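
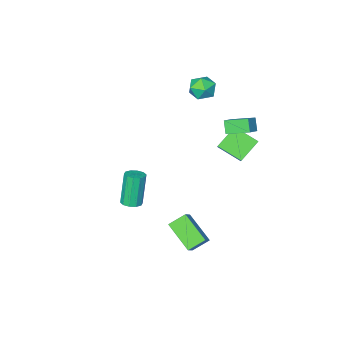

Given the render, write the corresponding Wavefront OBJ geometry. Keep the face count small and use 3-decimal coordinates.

v 3.805 2.963 0.006
v 4.31 2.712 0.086
v 3.86 2.385 1.913
v 3.355 2.637 1.834
v 4.347 3.055 0.156
v 3.897 2.728 1.984
v 4.177 3.363 0.169
v 3.727 3.037 1.997
v 3.865 3.518 0.12
v 3.415 3.192 1.948
v 3.53 3.462 0.028
v 3.08 3.135 1.855
v 3.3 3.215 -0.073
v 2.85 2.888 1.754
v 3.263 2.872 -0.144
v 2.813 2.545 1.684
v 3.433 2.563 -0.157
v 2.983 2.237 1.671
v 3.745 2.408 -0.108
v 3.295 2.082 1.72
v 4.08 2.465 -0.015
v 3.63 2.138 1.812
v -2.608 2.638 2.504
v -2.801 2.18 3.182
v -3.413 3.638 2.951
v -3.606 3.18 3.629
v -1.874 3.02 2.971
v -2.067 2.562 3.649
v -2.679 4.02 3.418
v -2.872 3.562 4.096
v -3.883 -1.054 2.487
v -3.065 -1.349 2.405
v -4.215 -2.191 3.255
v -3.397 -2.486 3.173
v -3.559 -1.778 3.656
v -3.354 -1.075 3.181
v -3.926 -2.465 2.479
v -3.721 -1.762 2.004
v -3.092 -2.221 2.399
v -2.865 -1.796 3.127
v -4.415 -1.744 2.533
v -4.188 -1.319 3.261
v -2.985 2.853 0.171
v -4.162 2.678 1.083
v -2.535 3.531 0.881
v -3.713 3.357 1.793
v -2.287 1.683 0.847
v -3.465 1.509 1.759
v -1.838 2.362 1.557
v -3.015 2.187 2.469
v 1.054 2.561 -3.409
v 0.188 2.853 -2.779
v 0.916 4.209 -4.364
v 0.05 4.502 -3.734
v 1.57 2.918 -2.866
v 0.704 3.211 -2.236
v 1.432 4.567 -3.821
v 0.566 4.859 -3.191
f 2 1 5
f 2 5 3
f 3 5 6
f 3 6 4
f 5 1 7
f 5 7 6
f 6 7 8
f 6 8 4
f 7 1 9
f 7 9 8
f 8 9 10
f 8 10 4
f 9 1 11
f 9 11 10
f 10 11 12
f 10 12 4
f 11 1 13
f 11 13 12
f 12 13 14
f 12 14 4
f 13 1 15
f 13 15 14
f 14 15 16
f 14 16 4
f 15 1 17
f 15 17 16
f 16 17 18
f 16 18 4
f 17 1 19
f 17 19 18
f 18 19 20
f 18 20 4
f 19 1 21
f 19 21 20
f 20 21 22
f 20 22 4
f 21 1 2
f 21 2 22
f 22 2 3
f 22 3 4
f 24 26 23
f 27 24 23
f 23 26 25
f 25 27 23
f 24 30 26
f 28 24 27
f 28 30 24
f 26 30 25
f 29 27 25
f 25 30 29
f 29 28 27
f 30 28 29
f 31 42 36
f 31 36 32
f 31 32 38
f 31 38 41
f 31 41 42
f 32 36 40
f 36 42 35
f 42 41 33
f 41 38 37
f 38 32 39
f 34 40 35
f 34 35 33
f 34 33 37
f 34 37 39
f 34 39 40
f 35 40 36
f 33 35 42
f 37 33 41
f 39 37 38
f 40 39 32
f 44 46 43
f 47 44 43
f 43 46 45
f 45 47 43
f 44 50 46
f 48 44 47
f 48 50 44
f 46 50 45
f 49 47 45
f 45 50 49
f 49 48 47
f 50 48 49
f 52 54 51
f 55 52 51
f 51 54 53
f 53 55 51
f 52 58 54
f 56 52 55
f 56 58 52
f 54 58 53
f 57 55 53
f 53 58 57
f 57 56 55
f 58 56 57



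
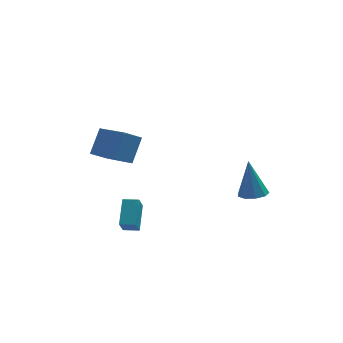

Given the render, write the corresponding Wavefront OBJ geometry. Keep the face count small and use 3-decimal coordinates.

v -3.993 -3.618 -1.331
v -4.263 -4.125 -0.501
v -3.601 -2.407 -0.465
v -3.871 -2.914 0.366
v -3.249 -3.906 -1.266
v -3.519 -4.413 -0.435
v -2.857 -2.695 -0.399
v -3.127 -3.202 0.431
v -4.551 2.367 0.133
v -3.89 3.231 1.361
v -3.625 2.661 -0.571
v -2.964 3.525 0.657
v -3.576 0.755 0.743
v -2.915 1.619 1.971
v -2.65 1.049 0.039
v -1.989 1.913 1.267
v 2.266 -3.948 0.578
v 3.005 -4.14 0.679
v 2.134 -3.412 2.562
v 2.968 -3.633 0.54
v 2.603 -3.274 0.418
v 2.08 -3.23 0.371
v 1.644 -3.522 0.421
v 1.5 -4.014 0.544
v 1.714 -4.474 0.683
v 2.187 -4.689 0.773
v 2.697 -4.557 0.771
f 2 4 1
f 5 2 1
f 1 4 3
f 3 5 1
f 2 8 4
f 6 2 5
f 6 8 2
f 4 8 3
f 7 5 3
f 3 8 7
f 7 6 5
f 8 6 7
f 10 12 9
f 13 10 9
f 9 12 11
f 11 13 9
f 10 16 12
f 14 10 13
f 14 16 10
f 12 16 11
f 15 13 11
f 11 16 15
f 15 14 13
f 16 14 15
f 18 17 20
f 18 20 19
f 20 17 21
f 20 21 19
f 21 17 22
f 21 22 19
f 22 17 23
f 22 23 19
f 23 17 24
f 23 24 19
f 24 17 25
f 24 25 19
f 25 17 26
f 25 26 19
f 26 17 27
f 26 27 19
f 27 17 18
f 27 18 19



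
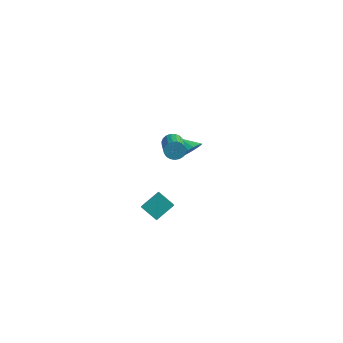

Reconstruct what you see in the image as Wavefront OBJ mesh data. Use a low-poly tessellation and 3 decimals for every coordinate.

v 1.315 -0.253 -3.148
v 1.859 0.775 -2.406
v 0.913 0.484 -3.875
v 1.457 1.512 -3.133
v 2.363 -0.332 -3.807
v 2.907 0.696 -3.065
v 1.961 0.405 -4.534
v 2.505 1.433 -3.792
v 2.478 3.258 -0.357
v 3.007 3.733 0.177
v 1.622 3.542 0.237
v 2.902 3.996 -0.1
v 2.713 4.113 -0.428
v 2.478 4.06 -0.742
v 2.242 3.849 -0.98
v 2.053 3.52 -1.094
v 1.948 3.139 -1.063
v 1.948 2.782 -0.891
v 2.053 2.519 -0.614
v 2.242 2.402 -0.286
v 2.478 2.455 0.027
v 2.713 2.667 0.265
v 2.902 2.995 0.38
v 3.007 3.376 0.348
v 3.323 -0.205 3.399
v 3.636 -0.292 2.894
v 4.591 -1.742 3.737
v 4.277 -1.655 4.241
v 3.779 -0.127 3.016
v 4.733 -1.577 3.859
v 3.842 0.024 3.204
v 4.797 -1.426 4.047
v 3.816 0.136 3.426
v 4.77 -1.315 4.269
v 3.705 0.188 3.643
v 4.659 -1.262 4.486
v 3.527 0.173 3.818
v 4.481 -1.277 4.66
v 3.314 0.092 3.92
v 4.269 -1.358 4.763
v 3.103 -0.04 3.932
v 4.057 -1.49 4.775
v 2.93 -0.2 3.852
v 3.884 -1.651 4.695
v 2.824 -0.362 3.693
v 3.779 -1.812 4.536
v 2.805 -0.496 3.484
v 3.76 -1.946 4.327
v 2.875 -0.58 3.26
v 3.83 -2.03 4.103
v 3.023 -0.599 3.06
v 3.978 -2.049 3.902
v 3.223 -0.55 2.918
v 4.177 -2 3.761
v 3.44 -0.441 2.86
v 4.394 -1.892 3.702
f 2 4 1
f 5 2 1
f 1 4 3
f 3 5 1
f 2 8 4
f 6 2 5
f 6 8 2
f 4 8 3
f 7 5 3
f 3 8 7
f 7 6 5
f 8 6 7
f 10 9 12
f 10 12 11
f 12 9 13
f 12 13 11
f 13 9 14
f 13 14 11
f 14 9 15
f 14 15 11
f 15 9 16
f 15 16 11
f 16 9 17
f 16 17 11
f 17 9 18
f 17 18 11
f 18 9 19
f 18 19 11
f 19 9 20
f 19 20 11
f 20 9 21
f 20 21 11
f 21 9 22
f 21 22 11
f 22 9 23
f 22 23 11
f 23 9 24
f 23 24 11
f 24 9 10
f 24 10 11
f 26 25 29
f 26 29 27
f 27 29 30
f 27 30 28
f 29 25 31
f 29 31 30
f 30 31 32
f 30 32 28
f 31 25 33
f 31 33 32
f 32 33 34
f 32 34 28
f 33 25 35
f 33 35 34
f 34 35 36
f 34 36 28
f 35 25 37
f 35 37 36
f 36 37 38
f 36 38 28
f 37 25 39
f 37 39 38
f 38 39 40
f 38 40 28
f 39 25 41
f 39 41 40
f 40 41 42
f 40 42 28
f 41 25 43
f 41 43 42
f 42 43 44
f 42 44 28
f 43 25 45
f 43 45 44
f 44 45 46
f 44 46 28
f 45 25 47
f 45 47 46
f 46 47 48
f 46 48 28
f 47 25 49
f 47 49 48
f 48 49 50
f 48 50 28
f 49 25 51
f 49 51 50
f 50 51 52
f 50 52 28
f 51 25 53
f 51 53 52
f 52 53 54
f 52 54 28
f 53 25 55
f 53 55 54
f 54 55 56
f 54 56 28
f 55 25 26
f 55 26 56
f 56 26 27
f 56 27 28



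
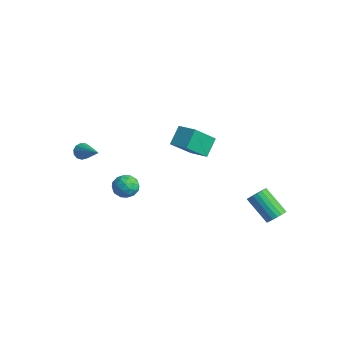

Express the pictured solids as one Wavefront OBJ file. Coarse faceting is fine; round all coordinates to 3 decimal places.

v 4.387 4.089 -3.405
v 4.722 4.353 -2.97
v 3.489 3.954 -1.779
v 3.153 3.691 -2.215
v 4.569 4.558 -3.06
v 3.336 4.159 -1.869
v 4.38 4.67 -3.218
v 3.146 4.271 -2.028
v 4.191 4.667 -3.414
v 2.958 4.269 -2.223
v 4.042 4.55 -3.608
v 2.809 4.151 -2.417
v 3.961 4.341 -3.762
v 2.728 3.943 -2.571
v 3.964 4.083 -3.845
v 2.731 3.685 -2.654
v 4.051 3.826 -3.841
v 2.818 3.427 -2.65
v 4.204 3.621 -3.751
v 2.971 3.222 -2.56
v 4.394 3.509 -3.592
v 3.16 3.11 -2.402
v 4.582 3.511 -3.397
v 3.349 3.113 -2.206
v 4.731 3.629 -3.203
v 3.498 3.23 -2.012
v 4.812 3.837 -3.049
v 3.579 3.439 -1.858
v 4.809 4.095 -2.966
v 3.576 3.697 -1.775
v 1.299 -0.325 1.896
v 0.921 0.427 2.765
v 1.168 0.981 0.709
v 0.79 1.733 1.579
v 2.35 -0.033 2.101
v 1.972 0.719 2.971
v 2.219 1.273 0.915
v 1.841 2.025 1.784
v 1.938 -2.746 0.539
v 2.34 -3.297 0.262
v 1.06 -3.003 -0.222
v 1.462 -3.554 -0.499
v 1.192 -3.603 0.184
v 1.735 -3.444 0.654
v 1.665 -2.856 -0.614
v 2.208 -2.697 -0.144
v 2.171 -3.365 -0.451
v 1.879 -3.826 0.042
v 1.521 -2.474 -0.002
v 1.229 -2.935 0.491
v 2.216 -2.999 0.468
v 1.184 -3.301 -0.428
v 1.025 -3.33 -0.026
v 1.261 -3.654 -0.189
v 1.861 -3.085 0.698
v 2.097 -3.409 0.535
v 1.422 -3.589 0.489
v 1.303 -2.891 -0.495
v 1.539 -3.215 -0.658
v 2.139 -2.646 0.229
v 2.375 -2.97 0.066
v 1.978 -2.711 -0.449
v 2.353 -3.363 -0.114
v 1.837 -3.514 -0.562
v 1.957 -3.104 -0.63
v 2.276 -3.01 -0.353
v 2.181 -3.634 0.176
v 1.665 -3.785 -0.272
v 1.506 -3.814 0.129
v 1.825 -3.72 0.406
v 2.082 -3.674 -0.244
v 1.735 -2.515 0.312
v 1.219 -2.666 -0.136
v 1.575 -2.58 -0.366
v 1.894 -2.486 -0.089
v 1.563 -2.786 0.602
v 1.047 -2.937 0.154
v 1.124 -3.29 0.393
v 1.443 -3.196 0.67
v 1.318 -2.626 0.284
v -3.254 -2.804 -0.329
v -3.033 -2.972 -0.781
v -1.666 -2.756 0.429
v -3.035 -2.674 -0.794
v -3.107 -2.417 -0.66
v -3.226 -2.283 -0.421
v -3.353 -2.315 -0.152
v -3.449 -2.502 0.06
v -3.483 -2.785 0.148
v -3.444 -3.074 0.085
v -3.344 -3.278 -0.109
v -3.216 -3.331 -0.374
v -3.1 -3.217 -0.624
f 2 1 5
f 2 5 3
f 3 5 6
f 3 6 4
f 5 1 7
f 5 7 6
f 6 7 8
f 6 8 4
f 7 1 9
f 7 9 8
f 8 9 10
f 8 10 4
f 9 1 11
f 9 11 10
f 10 11 12
f 10 12 4
f 11 1 13
f 11 13 12
f 12 13 14
f 12 14 4
f 13 1 15
f 13 15 14
f 14 15 16
f 14 16 4
f 15 1 17
f 15 17 16
f 16 17 18
f 16 18 4
f 17 1 19
f 17 19 18
f 18 19 20
f 18 20 4
f 19 1 21
f 19 21 20
f 20 21 22
f 20 22 4
f 21 1 23
f 21 23 22
f 22 23 24
f 22 24 4
f 23 1 25
f 23 25 24
f 24 25 26
f 24 26 4
f 25 1 27
f 25 27 26
f 26 27 28
f 26 28 4
f 27 1 29
f 27 29 28
f 28 29 30
f 28 30 4
f 29 1 2
f 29 2 30
f 30 2 3
f 30 3 4
f 32 34 31
f 35 32 31
f 31 34 33
f 33 35 31
f 32 38 34
f 36 32 35
f 36 38 32
f 34 38 33
f 37 35 33
f 33 38 37
f 37 36 35
f 38 36 37
f 39 76 55
f 76 50 79
f 55 79 44
f 76 79 55
f 39 55 51
f 55 44 56
f 51 56 40
f 55 56 51
f 39 51 60
f 51 40 61
f 60 61 46
f 51 61 60
f 39 60 72
f 60 46 75
f 72 75 49
f 60 75 72
f 39 72 76
f 72 49 80
f 76 80 50
f 72 80 76
f 40 56 67
f 56 44 70
f 67 70 48
f 56 70 67
f 44 79 57
f 79 50 78
f 57 78 43
f 79 78 57
f 50 80 77
f 80 49 73
f 77 73 41
f 80 73 77
f 49 75 74
f 75 46 62
f 74 62 45
f 75 62 74
f 46 61 66
f 61 40 63
f 66 63 47
f 61 63 66
f 42 68 54
f 68 48 69
f 54 69 43
f 68 69 54
f 42 54 52
f 54 43 53
f 52 53 41
f 54 53 52
f 42 52 59
f 52 41 58
f 59 58 45
f 52 58 59
f 42 59 64
f 59 45 65
f 64 65 47
f 59 65 64
f 42 64 68
f 64 47 71
f 68 71 48
f 64 71 68
f 43 69 57
f 69 48 70
f 57 70 44
f 69 70 57
f 41 53 77
f 53 43 78
f 77 78 50
f 53 78 77
f 45 58 74
f 58 41 73
f 74 73 49
f 58 73 74
f 47 65 66
f 65 45 62
f 66 62 46
f 65 62 66
f 48 71 67
f 71 47 63
f 67 63 40
f 71 63 67
f 82 81 84
f 82 84 83
f 84 81 85
f 84 85 83
f 85 81 86
f 85 86 83
f 86 81 87
f 86 87 83
f 87 81 88
f 87 88 83
f 88 81 89
f 88 89 83
f 89 81 90
f 89 90 83
f 90 81 91
f 90 91 83
f 91 81 92
f 91 92 83
f 92 81 93
f 92 93 83
f 93 81 82
f 93 82 83



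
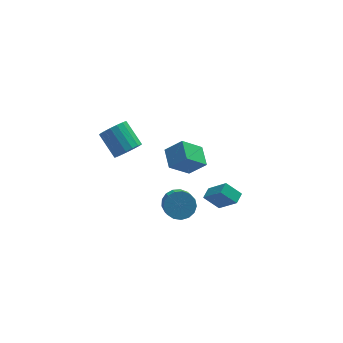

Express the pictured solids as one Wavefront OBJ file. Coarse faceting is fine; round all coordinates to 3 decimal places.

v -0.749 -3.196 0.344
v -0.006 -3.632 -0.08
v -0.087 -4.619 0.793
v -0.831 -4.184 1.216
v 0.19 -3.366 0.24
v 0.108 -4.353 1.112
v 0.171 -3.061 0.583
v 0.089 -4.048 1.455
v -0.059 -2.787 0.871
v -0.141 -3.774 1.744
v -0.448 -2.607 1.039
v -0.529 -3.594 1.911
v -0.905 -2.562 1.047
v -0.986 -3.549 1.92
v -1.326 -2.662 0.895
v -1.408 -3.649 1.767
v -1.616 -2.885 0.616
v -1.697 -3.872 1.488
v -1.707 -3.179 0.274
v -1.788 -4.166 1.147
v -1.578 -3.477 -0.051
v -1.66 -4.464 0.821
v -1.26 -3.711 -0.286
v -1.341 -4.698 0.587
v -0.825 -3.827 -0.376
v -0.906 -4.814 0.496
v -0.372 -3.798 -0.302
v -0.454 -4.785 0.57
v -2.373 3.166 -0.633
v -1.462 3.452 -0.461
v -2.117 4.881 0.625
v -3.027 4.594 0.453
v -1.582 3.687 -0.843
v -2.237 5.116 0.243
v -1.884 3.803 -1.177
v -2.538 5.232 -0.091
v -2.297 3.773 -1.386
v -2.952 5.201 -0.3
v -2.728 3.603 -1.422
v -3.382 5.032 -0.337
v -3.077 3.333 -1.278
v -3.732 4.762 -0.192
v -3.265 3.025 -0.986
v -3.92 4.454 0.1
v -3.249 2.749 -0.613
v -3.903 4.178 0.473
v -3.031 2.569 -0.245
v -3.686 3.997 0.841
v -2.663 2.525 0.035
v -3.318 3.954 1.121
v -2.229 2.628 0.161
v -2.883 4.057 1.247
v -1.827 2.854 0.106
v -2.482 4.283 1.192
v -1.55 3.152 -0.119
v -2.205 4.58 0.967
v -1.087 -2.418 3.184
v -0.105 -2.708 4.124
v -1.048 -1.098 3.551
v -0.067 -1.389 4.491
v 0.187 -2.111 1.949
v 1.168 -2.402 2.889
v 0.225 -0.792 2.316
v 1.207 -1.082 3.256
v 3.322 -1.409 -2.623
v 2.439 -0.956 -1.783
v 2.484 -0.418 -4.038
v 1.6 0.035 -3.198
v 3.8 -0.775 -2.462
v 2.916 -0.322 -1.622
v 2.961 0.216 -3.877
v 2.078 0.669 -3.037
f 2 1 5
f 2 5 3
f 3 5 6
f 3 6 4
f 5 1 7
f 5 7 6
f 6 7 8
f 6 8 4
f 7 1 9
f 7 9 8
f 8 9 10
f 8 10 4
f 9 1 11
f 9 11 10
f 10 11 12
f 10 12 4
f 11 1 13
f 11 13 12
f 12 13 14
f 12 14 4
f 13 1 15
f 13 15 14
f 14 15 16
f 14 16 4
f 15 1 17
f 15 17 16
f 16 17 18
f 16 18 4
f 17 1 19
f 17 19 18
f 18 19 20
f 18 20 4
f 19 1 21
f 19 21 20
f 20 21 22
f 20 22 4
f 21 1 23
f 21 23 22
f 22 23 24
f 22 24 4
f 23 1 25
f 23 25 24
f 24 25 26
f 24 26 4
f 25 1 27
f 25 27 26
f 26 27 28
f 26 28 4
f 27 1 2
f 27 2 28
f 28 2 3
f 28 3 4
f 30 29 33
f 30 33 31
f 31 33 34
f 31 34 32
f 33 29 35
f 33 35 34
f 34 35 36
f 34 36 32
f 35 29 37
f 35 37 36
f 36 37 38
f 36 38 32
f 37 29 39
f 37 39 38
f 38 39 40
f 38 40 32
f 39 29 41
f 39 41 40
f 40 41 42
f 40 42 32
f 41 29 43
f 41 43 42
f 42 43 44
f 42 44 32
f 43 29 45
f 43 45 44
f 44 45 46
f 44 46 32
f 45 29 47
f 45 47 46
f 46 47 48
f 46 48 32
f 47 29 49
f 47 49 48
f 48 49 50
f 48 50 32
f 49 29 51
f 49 51 50
f 50 51 52
f 50 52 32
f 51 29 53
f 51 53 52
f 52 53 54
f 52 54 32
f 53 29 55
f 53 55 54
f 54 55 56
f 54 56 32
f 55 29 30
f 55 30 56
f 56 30 31
f 56 31 32
f 58 60 57
f 61 58 57
f 57 60 59
f 59 61 57
f 58 64 60
f 62 58 61
f 62 64 58
f 60 64 59
f 63 61 59
f 59 64 63
f 63 62 61
f 64 62 63
f 66 68 65
f 69 66 65
f 65 68 67
f 67 69 65
f 66 72 68
f 70 66 69
f 70 72 66
f 68 72 67
f 71 69 67
f 67 72 71
f 71 70 69
f 72 70 71



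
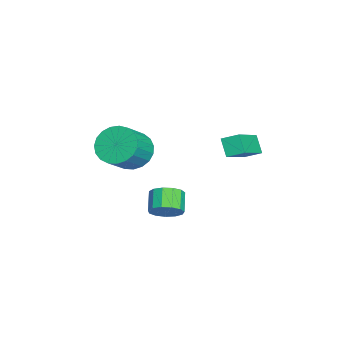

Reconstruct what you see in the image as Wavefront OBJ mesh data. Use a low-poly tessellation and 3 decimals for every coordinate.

v 3.983 -1.469 -2.31
v 4.428 -1.615 -1.711
v 3.581 -1.657 -1.092
v 3.137 -1.511 -1.69
v 4.391 -1.189 -1.733
v 3.544 -1.231 -1.113
v 4.225 -0.852 -1.937
v 3.378 -0.894 -1.318
v 3.981 -0.71 -2.26
v 3.134 -0.753 -1.641
v 3.739 -0.81 -2.599
v 2.892 -0.852 -1.98
v 3.574 -1.119 -2.846
v 2.727 -1.161 -2.227
v 3.539 -1.539 -2.922
v 2.692 -1.581 -2.303
v 3.645 -1.936 -2.804
v 2.798 -1.979 -2.185
v 3.859 -2.186 -2.529
v 3.012 -2.228 -1.91
v 4.112 -2.207 -2.184
v 3.265 -2.25 -1.565
v 4.324 -1.995 -1.879
v 3.477 -2.037 -1.26
v 0.174 -3.285 -1.078
v 0.774 -3.558 -1.869
v 1.906 -4.129 -0.813
v 1.306 -3.855 -0.022
v 0.905 -3.158 -1.793
v 2.037 -3.729 -0.737
v 0.909 -2.779 -1.593
v 2.041 -3.35 -0.537
v 0.786 -2.488 -1.304
v 1.918 -3.059 -0.248
v 0.558 -2.334 -0.976
v 1.69 -2.905 0.08
v 0.263 -2.345 -0.665
v 1.395 -2.916 0.391
v -0.048 -2.518 -0.426
v 1.085 -3.089 0.63
v -0.32 -2.824 -0.3
v 0.813 -3.395 0.756
v -0.506 -3.21 -0.308
v 0.626 -3.78 0.748
v -0.575 -3.608 -0.449
v 0.557 -4.179 0.606
v -0.515 -3.95 -0.699
v 0.617 -4.521 0.356
v -0.335 -4.178 -1.015
v 0.797 -4.749 0.041
v -0.068 -4.251 -1.341
v 1.065 -4.821 -0.285
v 0.242 -4.156 -1.622
v 1.374 -4.727 -0.566
v 0.539 -3.912 -1.809
v 1.672 -4.482 -0.753
v -1.237 1.228 -0.981
v 0.488 0.55 0.088
v -1.151 2.007 -0.626
v 0.575 1.329 0.443
v -0.655 1.511 -1.743
v 1.071 0.833 -0.674
v -0.568 2.29 -1.388
v 1.157 1.612 -0.319
f 2 1 5
f 2 5 3
f 3 5 6
f 3 6 4
f 5 1 7
f 5 7 6
f 6 7 8
f 6 8 4
f 7 1 9
f 7 9 8
f 8 9 10
f 8 10 4
f 9 1 11
f 9 11 10
f 10 11 12
f 10 12 4
f 11 1 13
f 11 13 12
f 12 13 14
f 12 14 4
f 13 1 15
f 13 15 14
f 14 15 16
f 14 16 4
f 15 1 17
f 15 17 16
f 16 17 18
f 16 18 4
f 17 1 19
f 17 19 18
f 18 19 20
f 18 20 4
f 19 1 21
f 19 21 20
f 20 21 22
f 20 22 4
f 21 1 23
f 21 23 22
f 22 23 24
f 22 24 4
f 23 1 2
f 23 2 24
f 24 2 3
f 24 3 4
f 26 25 29
f 26 29 27
f 27 29 30
f 27 30 28
f 29 25 31
f 29 31 30
f 30 31 32
f 30 32 28
f 31 25 33
f 31 33 32
f 32 33 34
f 32 34 28
f 33 25 35
f 33 35 34
f 34 35 36
f 34 36 28
f 35 25 37
f 35 37 36
f 36 37 38
f 36 38 28
f 37 25 39
f 37 39 38
f 38 39 40
f 38 40 28
f 39 25 41
f 39 41 40
f 40 41 42
f 40 42 28
f 41 25 43
f 41 43 42
f 42 43 44
f 42 44 28
f 43 25 45
f 43 45 44
f 44 45 46
f 44 46 28
f 45 25 47
f 45 47 46
f 46 47 48
f 46 48 28
f 47 25 49
f 47 49 48
f 48 49 50
f 48 50 28
f 49 25 51
f 49 51 50
f 50 51 52
f 50 52 28
f 51 25 53
f 51 53 52
f 52 53 54
f 52 54 28
f 53 25 55
f 53 55 54
f 54 55 56
f 54 56 28
f 55 25 26
f 55 26 56
f 56 26 27
f 56 27 28
f 58 60 57
f 61 58 57
f 57 60 59
f 59 61 57
f 58 64 60
f 62 58 61
f 62 64 58
f 60 64 59
f 63 61 59
f 59 64 63
f 63 62 61
f 64 62 63



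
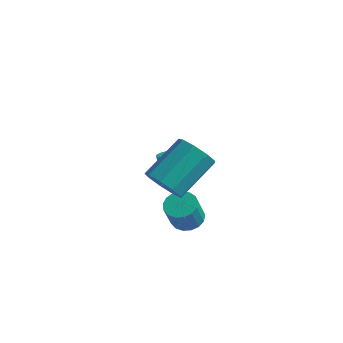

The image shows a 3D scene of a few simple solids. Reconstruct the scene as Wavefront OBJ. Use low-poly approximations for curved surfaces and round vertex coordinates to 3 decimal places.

v -1.236 1.795 -3.942
v -0.89 2.284 -3.915
v -1.297 2.514 -2.831
v -1.644 2.025 -2.858
v -1.217 2.384 -4.059
v -1.624 2.613 -2.975
v -1.551 2.258 -4.158
v -1.959 2.487 -3.075
v -1.765 1.956 -4.175
v -2.173 2.185 -3.091
v -1.778 1.592 -4.102
v -2.185 1.822 -3.019
v -1.583 1.306 -3.969
v -1.99 1.536 -2.885
v -1.256 1.207 -3.825
v -1.663 1.436 -2.741
v -0.921 1.333 -3.725
v -1.329 1.562 -2.642
v -0.707 1.635 -3.709
v -1.115 1.864 -2.625
v -0.695 1.998 -3.781
v -1.102 2.228 -2.698
v 1.339 -1.51 -3.318
v 1.693 -0.94 -3.056
v 1.694 -1.501 -1.839
v 1.341 -2.07 -2.102
v 1.361 -0.856 -3.017
v 1.362 -1.417 -1.8
v 1.024 -0.922 -3.047
v 1.025 -1.483 -1.83
v 0.759 -1.123 -3.14
v 0.76 -1.684 -1.923
v 0.628 -1.412 -3.273
v 0.629 -1.973 -2.056
v 0.659 -1.724 -3.417
v 0.66 -2.284 -2.2
v 0.846 -1.986 -3.538
v 0.847 -2.547 -2.321
v 1.147 -2.14 -3.609
v 1.148 -2.701 -2.392
v 1.491 -2.149 -3.613
v 1.492 -2.71 -2.396
v 1.801 -2.011 -3.55
v 1.802 -2.572 -2.333
v 2.005 -1.759 -3.434
v 2.006 -2.32 -2.217
v 2.056 -1.45 -3.291
v 2.058 -2.011 -2.075
v 1.944 -1.154 -3.155
v 1.945 -1.715 -1.938
v 1.468 -3.573 0.113
v 2.359 -3.738 -0.048
v 2.882 -2.052 1.127
v 1.992 -1.887 1.287
v 2.128 -3.356 -0.492
v 2.651 -1.671 0.683
v 1.588 -3.076 -0.653
v 2.111 -1.391 0.522
v 0.992 -3.028 -0.456
v 1.515 -1.343 0.719
v 0.619 -3.235 0.007
v 1.142 -1.55 1.182
v 0.644 -3.6 0.519
v 1.167 -1.915 1.694
v 1.054 -3.952 0.841
v 1.577 -2.267 2.016
v 1.659 -4.126 0.822
v 2.182 -2.441 1.997
v 2.174 -4.042 0.471
v 2.697 -2.356 1.646
f 2 1 5
f 2 5 3
f 3 5 6
f 3 6 4
f 5 1 7
f 5 7 6
f 6 7 8
f 6 8 4
f 7 1 9
f 7 9 8
f 8 9 10
f 8 10 4
f 9 1 11
f 9 11 10
f 10 11 12
f 10 12 4
f 11 1 13
f 11 13 12
f 12 13 14
f 12 14 4
f 13 1 15
f 13 15 14
f 14 15 16
f 14 16 4
f 15 1 17
f 15 17 16
f 16 17 18
f 16 18 4
f 17 1 19
f 17 19 18
f 18 19 20
f 18 20 4
f 19 1 21
f 19 21 20
f 20 21 22
f 20 22 4
f 21 1 2
f 21 2 22
f 22 2 3
f 22 3 4
f 24 23 27
f 24 27 25
f 25 27 28
f 25 28 26
f 27 23 29
f 27 29 28
f 28 29 30
f 28 30 26
f 29 23 31
f 29 31 30
f 30 31 32
f 30 32 26
f 31 23 33
f 31 33 32
f 32 33 34
f 32 34 26
f 33 23 35
f 33 35 34
f 34 35 36
f 34 36 26
f 35 23 37
f 35 37 36
f 36 37 38
f 36 38 26
f 37 23 39
f 37 39 38
f 38 39 40
f 38 40 26
f 39 23 41
f 39 41 40
f 40 41 42
f 40 42 26
f 41 23 43
f 41 43 42
f 42 43 44
f 42 44 26
f 43 23 45
f 43 45 44
f 44 45 46
f 44 46 26
f 45 23 47
f 45 47 46
f 46 47 48
f 46 48 26
f 47 23 49
f 47 49 48
f 48 49 50
f 48 50 26
f 49 23 24
f 49 24 50
f 50 24 25
f 50 25 26
f 52 51 55
f 52 55 53
f 53 55 56
f 53 56 54
f 55 51 57
f 55 57 56
f 56 57 58
f 56 58 54
f 57 51 59
f 57 59 58
f 58 59 60
f 58 60 54
f 59 51 61
f 59 61 60
f 60 61 62
f 60 62 54
f 61 51 63
f 61 63 62
f 62 63 64
f 62 64 54
f 63 51 65
f 63 65 64
f 64 65 66
f 64 66 54
f 65 51 67
f 65 67 66
f 66 67 68
f 66 68 54
f 67 51 69
f 67 69 68
f 68 69 70
f 68 70 54
f 69 51 52
f 69 52 70
f 70 52 53
f 70 53 54



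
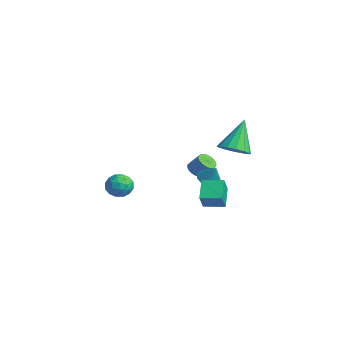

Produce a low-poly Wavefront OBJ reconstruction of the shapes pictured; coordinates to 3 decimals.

v 1.877 2.973 1.873
v 2.596 2.676 2.325
v 1.223 3.967 3.567
v 2.73 3.081 2.138
v 2.635 3.458 1.881
v 2.337 3.704 1.621
v 1.915 3.754 1.429
v 1.483 3.595 1.356
v 1.157 3.269 1.421
v 1.024 2.864 1.608
v 1.119 2.487 1.866
v 1.417 2.241 2.125
v 1.838 2.191 2.318
v 2.27 2.35 2.391
v 1.023 1.996 -0.275
v 1.406 2.436 -0.563
v 1.577 2.124 0.655
v 1.172 2.605 -0.447
v 0.904 2.635 -0.292
v 0.664 2.519 -0.133
v 0.505 2.283 -0.006
v 0.466 1.981 0.059
v 0.554 1.683 0.047
v 0.749 1.457 -0.038
v 1.008 1.354 -0.178
v 1.27 1.398 -0.34
v 1.475 1.58 -0.487
v 1.577 1.857 -0.585
v 1.552 2.165 -0.613
v -0.709 2.226 -0.538
v -0.385 2.527 -0.897
v 0.114 2.915 -0.122
v -0.211 2.614 0.238
v -0.564 2.676 -0.856
v -0.066 3.064 -0.081
v -0.769 2.747 -0.76
v -0.27 3.135 0.015
v -0.963 2.729 -0.626
v -0.465 3.117 0.149
v -1.114 2.623 -0.476
v -0.615 3.011 0.299
v -1.194 2.449 -0.337
v -0.696 2.837 0.438
v -1.191 2.236 -0.233
v -0.692 2.624 0.542
v -1.104 2.021 -0.181
v -0.606 2.41 0.594
v -0.949 1.842 -0.191
v -0.451 2.23 0.584
v -0.753 1.73 -0.261
v -0.254 2.118 0.514
v -0.549 1.703 -0.379
v -0.051 2.091 0.397
v -0.373 1.766 -0.524
v 0.126 2.154 0.251
v -0.255 1.909 -0.671
v 0.244 2.297 0.104
v -0.215 2.107 -0.796
v 0.283 2.495 -0.021
v -0.261 2.325 -0.876
v 0.237 2.713 -0.1
v 3.305 0.422 -0.878
v 2.475 1.004 -0.13
v 3.998 1.312 -0.8
v 3.167 1.893 -0.052
v 3.833 -0.073 0.092
v 3.002 0.508 0.84
v 4.525 0.816 0.17
v 3.695 1.398 0.918
v 2.15 -3.199 0.709
v 2.525 -3.034 1.346
v 2.155 -4.386 1.014
v 2.53 -4.221 1.651
v 1.81 -4.003 1.569
v 1.807 -3.27 1.381
v 2.873 -4.15 0.979
v 2.87 -3.417 0.791
v 2.973 -3.622 1.512
v 2.315 -3.531 1.877
v 2.365 -3.889 0.483
v 1.707 -3.798 0.848
v 2.337 -3.013 1.001
v 2.343 -4.407 1.359
v 1.919 -4.279 1.311
v 2.14 -4.182 1.685
v 1.915 -3.151 1.021
v 2.135 -3.054 1.395
v 1.715 -3.624 1.527
v 2.545 -4.366 0.965
v 2.765 -4.269 1.339
v 2.54 -3.238 0.675
v 2.761 -3.141 1.049
v 2.965 -3.796 0.833
v 2.821 -3.261 1.473
v 2.824 -3.958 1.652
v 3.025 -3.917 1.257
v 3.023 -3.486 1.147
v 2.434 -3.208 1.687
v 2.437 -3.905 1.866
v 2.014 -3.777 1.818
v 2.012 -3.346 1.708
v 2.697 -3.553 1.785
v 2.243 -3.515 0.494
v 2.246 -4.212 0.673
v 2.668 -4.074 0.652
v 2.666 -3.643 0.542
v 1.856 -3.462 0.708
v 1.859 -4.159 0.887
v 1.657 -3.934 1.213
v 1.655 -3.503 1.103
v 1.983 -3.867 0.575
f 2 1 4
f 2 4 3
f 4 1 5
f 4 5 3
f 5 1 6
f 5 6 3
f 6 1 7
f 6 7 3
f 7 1 8
f 7 8 3
f 8 1 9
f 8 9 3
f 9 1 10
f 9 10 3
f 10 1 11
f 10 11 3
f 11 1 12
f 11 12 3
f 12 1 13
f 12 13 3
f 13 1 14
f 13 14 3
f 14 1 2
f 14 2 3
f 16 15 18
f 16 18 17
f 18 15 19
f 18 19 17
f 19 15 20
f 19 20 17
f 20 15 21
f 20 21 17
f 21 15 22
f 21 22 17
f 22 15 23
f 22 23 17
f 23 15 24
f 23 24 17
f 24 15 25
f 24 25 17
f 25 15 26
f 25 26 17
f 26 15 27
f 26 27 17
f 27 15 28
f 27 28 17
f 28 15 29
f 28 29 17
f 29 15 16
f 29 16 17
f 31 30 34
f 31 34 32
f 32 34 35
f 32 35 33
f 34 30 36
f 34 36 35
f 35 36 37
f 35 37 33
f 36 30 38
f 36 38 37
f 37 38 39
f 37 39 33
f 38 30 40
f 38 40 39
f 39 40 41
f 39 41 33
f 40 30 42
f 40 42 41
f 41 42 43
f 41 43 33
f 42 30 44
f 42 44 43
f 43 44 45
f 43 45 33
f 44 30 46
f 44 46 45
f 45 46 47
f 45 47 33
f 46 30 48
f 46 48 47
f 47 48 49
f 47 49 33
f 48 30 50
f 48 50 49
f 49 50 51
f 49 51 33
f 50 30 52
f 50 52 51
f 51 52 53
f 51 53 33
f 52 30 54
f 52 54 53
f 53 54 55
f 53 55 33
f 54 30 56
f 54 56 55
f 55 56 57
f 55 57 33
f 56 30 58
f 56 58 57
f 57 58 59
f 57 59 33
f 58 30 60
f 58 60 59
f 59 60 61
f 59 61 33
f 60 30 31
f 60 31 61
f 61 31 32
f 61 32 33
f 63 65 62
f 66 63 62
f 62 65 64
f 64 66 62
f 63 69 65
f 67 63 66
f 67 69 63
f 65 69 64
f 68 66 64
f 64 69 68
f 68 67 66
f 69 67 68
f 70 107 86
f 107 81 110
f 86 110 75
f 107 110 86
f 70 86 82
f 86 75 87
f 82 87 71
f 86 87 82
f 70 82 91
f 82 71 92
f 91 92 77
f 82 92 91
f 70 91 103
f 91 77 106
f 103 106 80
f 91 106 103
f 70 103 107
f 103 80 111
f 107 111 81
f 103 111 107
f 71 87 98
f 87 75 101
f 98 101 79
f 87 101 98
f 75 110 88
f 110 81 109
f 88 109 74
f 110 109 88
f 81 111 108
f 111 80 104
f 108 104 72
f 111 104 108
f 80 106 105
f 106 77 93
f 105 93 76
f 106 93 105
f 77 92 97
f 92 71 94
f 97 94 78
f 92 94 97
f 73 99 85
f 99 79 100
f 85 100 74
f 99 100 85
f 73 85 83
f 85 74 84
f 83 84 72
f 85 84 83
f 73 83 90
f 83 72 89
f 90 89 76
f 83 89 90
f 73 90 95
f 90 76 96
f 95 96 78
f 90 96 95
f 73 95 99
f 95 78 102
f 99 102 79
f 95 102 99
f 74 100 88
f 100 79 101
f 88 101 75
f 100 101 88
f 72 84 108
f 84 74 109
f 108 109 81
f 84 109 108
f 76 89 105
f 89 72 104
f 105 104 80
f 89 104 105
f 78 96 97
f 96 76 93
f 97 93 77
f 96 93 97
f 79 102 98
f 102 78 94
f 98 94 71
f 102 94 98



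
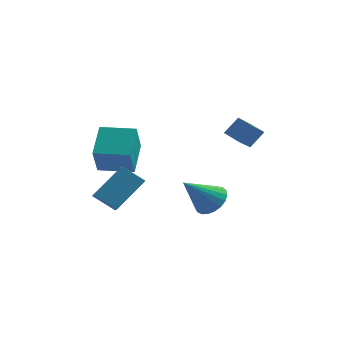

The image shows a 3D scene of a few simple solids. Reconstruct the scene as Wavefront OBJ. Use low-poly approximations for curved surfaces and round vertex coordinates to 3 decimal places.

v -4.017 -1.783 -1.098
v -2.912 -0.547 0.27
v -4.271 -1.027 -1.577
v -3.165 0.209 -0.209
v -2.895 -1.909 -1.891
v -1.789 -0.673 -0.523
v -3.148 -1.153 -2.37
v -2.043 0.083 -1.002
v -4.453 -0.014 0.765
v -4.469 1.656 1.772
v -4.441 0.937 -0.81
v -4.457 2.606 0.197
v -2.643 -0.006 0.783
v -2.659 1.663 1.79
v -2.631 0.944 -0.792
v -2.647 2.614 0.215
v 1.095 0.826 -2.33
v 1.863 0.306 -2.045
v -0.095 -0.086 -0.79
v 1.899 0.639 -1.82
v 1.796 1.005 -1.683
v 1.571 1.339 -1.659
v 1.265 1.585 -1.75
v 0.929 1.699 -1.942
v 0.622 1.663 -2.201
v 0.397 1.481 -2.482
v 0.292 1.187 -2.737
v 0.327 0.83 -2.922
v 0.494 0.472 -3.004
v 0.765 0.176 -2.97
v 1.094 -0.008 -2.825
v 1.422 -0.048 -2.595
v 1.694 0.063 -2.319
v 2.843 1.52 1.067
v 2.476 0.444 1.867
v 2.04 2.027 1.38
v 1.673 0.951 2.18
v 3.447 1.949 1.92
v 3.08 0.873 2.72
v 2.644 2.456 2.233
v 2.277 1.38 3.033
f 2 4 1
f 5 2 1
f 1 4 3
f 3 5 1
f 2 8 4
f 6 2 5
f 6 8 2
f 4 8 3
f 7 5 3
f 3 8 7
f 7 6 5
f 8 6 7
f 10 12 9
f 13 10 9
f 9 12 11
f 11 13 9
f 10 16 12
f 14 10 13
f 14 16 10
f 12 16 11
f 15 13 11
f 11 16 15
f 15 14 13
f 16 14 15
f 18 17 20
f 18 20 19
f 20 17 21
f 20 21 19
f 21 17 22
f 21 22 19
f 22 17 23
f 22 23 19
f 23 17 24
f 23 24 19
f 24 17 25
f 24 25 19
f 25 17 26
f 25 26 19
f 26 17 27
f 26 27 19
f 27 17 28
f 27 28 19
f 28 17 29
f 28 29 19
f 29 17 30
f 29 30 19
f 30 17 31
f 30 31 19
f 31 17 32
f 31 32 19
f 32 17 33
f 32 33 19
f 33 17 18
f 33 18 19
f 35 37 34
f 38 35 34
f 34 37 36
f 36 38 34
f 35 41 37
f 39 35 38
f 39 41 35
f 37 41 36
f 40 38 36
f 36 41 40
f 40 39 38
f 41 39 40



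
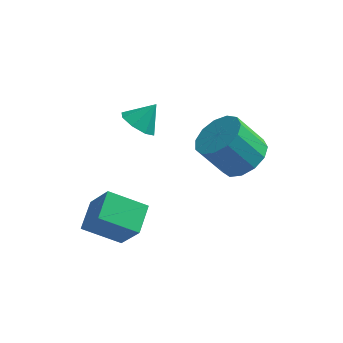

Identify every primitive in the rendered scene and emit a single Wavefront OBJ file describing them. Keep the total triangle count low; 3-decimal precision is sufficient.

v -1.959 0.896 -0.399
v -1.563 0.301 -0.313
v -1.421 1.364 0.359
v -1.345 0.648 -0.681
v -1.487 1.14 -0.884
v -1.905 1.49 -0.803
v -2.355 1.492 -0.485
v -2.573 1.145 -0.116
v -2.431 0.653 0.087
v -2.013 0.303 0.006
v 1.453 2.439 -3.007
v 2.228 2.6 -2.412
v 1.301 2.421 -1.158
v 0.527 2.261 -1.753
v 1.999 3.099 -2.51
v 1.072 2.92 -1.255
v 1.597 3.389 -2.766
v 0.67 3.21 -1.511
v 1.149 3.377 -3.098
v 0.222 3.198 -1.844
v 0.798 3.068 -3.402
v -0.129 2.889 -2.147
v 0.655 2.559 -3.58
v -0.272 2.38 -2.326
v 0.765 2.012 -3.577
v -0.162 1.833 -2.322
v 1.094 1.601 -3.392
v 0.167 1.422 -2.138
v 1.537 1.456 -3.086
v 0.61 1.277 -1.831
v 1.953 1.623 -2.754
v 1.027 1.444 -1.5
v 2.211 2.05 -2.503
v 1.284 1.871 -1.249
v -2.115 -1.104 -5.171
v -3.47 -1.294 -4.444
v -2.051 0.011 -4.76
v -3.406 -0.179 -4.033
v -1.354 -1.621 -3.887
v -2.709 -1.811 -3.16
v -1.29 -0.506 -3.476
v -2.645 -0.696 -2.749
f 2 1 4
f 2 4 3
f 4 1 5
f 4 5 3
f 5 1 6
f 5 6 3
f 6 1 7
f 6 7 3
f 7 1 8
f 7 8 3
f 8 1 9
f 8 9 3
f 9 1 10
f 9 10 3
f 10 1 2
f 10 2 3
f 12 11 15
f 12 15 13
f 13 15 16
f 13 16 14
f 15 11 17
f 15 17 16
f 16 17 18
f 16 18 14
f 17 11 19
f 17 19 18
f 18 19 20
f 18 20 14
f 19 11 21
f 19 21 20
f 20 21 22
f 20 22 14
f 21 11 23
f 21 23 22
f 22 23 24
f 22 24 14
f 23 11 25
f 23 25 24
f 24 25 26
f 24 26 14
f 25 11 27
f 25 27 26
f 26 27 28
f 26 28 14
f 27 11 29
f 27 29 28
f 28 29 30
f 28 30 14
f 29 11 31
f 29 31 30
f 30 31 32
f 30 32 14
f 31 11 33
f 31 33 32
f 32 33 34
f 32 34 14
f 33 11 12
f 33 12 34
f 34 12 13
f 34 13 14
f 36 38 35
f 39 36 35
f 35 38 37
f 37 39 35
f 36 42 38
f 40 36 39
f 40 42 36
f 38 42 37
f 41 39 37
f 37 42 41
f 41 40 39
f 42 40 41



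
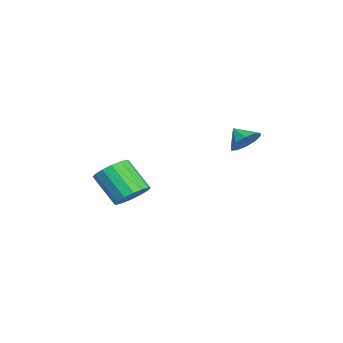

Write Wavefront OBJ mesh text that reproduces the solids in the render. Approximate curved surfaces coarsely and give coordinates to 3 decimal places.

v 3.109 1.809 -0.772
v 3.595 1.158 -0.986
v 2.591 1.211 -0.128
v 3.817 1.398 -0.583
v 3.769 1.796 -0.253
v 3.469 2.198 -0.12
v 3.032 2.452 -0.237
v 2.624 2.46 -0.557
v 2.401 2.22 -0.96
v 2.449 1.823 -1.291
v 2.749 1.42 -1.423
v 3.187 1.166 -1.307
v 3.249 -3.318 -4.265
v 4.125 -3.604 -3.998
v 3.348 -4.669 -2.588
v 2.471 -4.382 -2.855
v 4.039 -3.192 -3.734
v 3.261 -4.257 -2.324
v 3.741 -2.813 -3.612
v 2.963 -3.878 -2.203
v 3.311 -2.57 -3.666
v 2.533 -3.635 -2.256
v 2.864 -2.527 -3.88
v 2.087 -3.592 -2.47
v 2.521 -2.696 -4.197
v 1.743 -3.76 -2.787
v 2.372 -3.031 -4.532
v 1.595 -4.096 -3.122
v 2.459 -3.443 -4.796
v 1.681 -4.508 -3.386
v 2.757 -3.822 -4.917
v 1.979 -4.887 -3.508
v 3.187 -4.065 -4.864
v 2.409 -5.13 -3.454
v 3.633 -4.108 -4.65
v 2.856 -5.173 -3.24
v 3.977 -3.94 -4.333
v 3.199 -5.004 -2.923
f 2 1 4
f 2 4 3
f 4 1 5
f 4 5 3
f 5 1 6
f 5 6 3
f 6 1 7
f 6 7 3
f 7 1 8
f 7 8 3
f 8 1 9
f 8 9 3
f 9 1 10
f 9 10 3
f 10 1 11
f 10 11 3
f 11 1 12
f 11 12 3
f 12 1 2
f 12 2 3
f 14 13 17
f 14 17 15
f 15 17 18
f 15 18 16
f 17 13 19
f 17 19 18
f 18 19 20
f 18 20 16
f 19 13 21
f 19 21 20
f 20 21 22
f 20 22 16
f 21 13 23
f 21 23 22
f 22 23 24
f 22 24 16
f 23 13 25
f 23 25 24
f 24 25 26
f 24 26 16
f 25 13 27
f 25 27 26
f 26 27 28
f 26 28 16
f 27 13 29
f 27 29 28
f 28 29 30
f 28 30 16
f 29 13 31
f 29 31 30
f 30 31 32
f 30 32 16
f 31 13 33
f 31 33 32
f 32 33 34
f 32 34 16
f 33 13 35
f 33 35 34
f 34 35 36
f 34 36 16
f 35 13 37
f 35 37 36
f 36 37 38
f 36 38 16
f 37 13 14
f 37 14 38
f 38 14 15
f 38 15 16



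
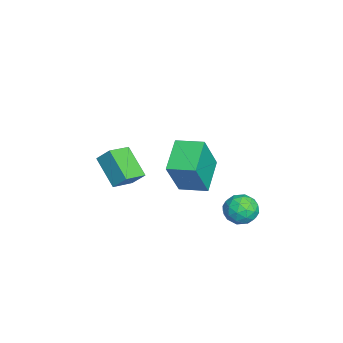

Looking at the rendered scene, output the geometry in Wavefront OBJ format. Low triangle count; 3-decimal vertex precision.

v -1.071 0.976 -0.695
v -0.203 0.479 1.152
v -0.725 2.228 -0.521
v 0.143 1.731 1.326
v 0.437 0.669 -1.486
v 1.305 0.172 0.361
v 0.783 1.921 -1.312
v 1.651 1.424 0.535
v 0.593 3.811 -2.192
v 1.043 3.755 -1.497
v 1.357 2.865 -2.763
v 1.807 2.809 -2.068
v 1.02 2.543 -2.076
v 0.548 3.128 -1.723
v 1.852 3.492 -2.537
v 1.38 4.077 -2.184
v 1.821 3.558 -1.71
v 1.307 2.971 -1.424
v 1.093 3.649 -2.836
v 0.579 3.062 -2.55
v 0.751 3.866 -1.794
v 1.649 2.754 -2.466
v 1.187 2.597 -2.47
v 1.451 2.564 -2.061
v 0.46 3.498 -1.927
v 0.724 3.465 -1.518
v 0.711 2.752 -1.859
v 1.676 3.155 -2.742
v 1.94 3.122 -2.333
v 0.949 4.056 -2.199
v 1.213 4.023 -1.79
v 1.689 3.868 -2.401
v 1.473 3.718 -1.511
v 1.922 3.161 -1.846
v 1.948 3.563 -2.122
v 1.671 3.907 -1.915
v 1.171 3.373 -1.343
v 1.62 2.816 -1.679
v 1.157 2.66 -1.683
v 0.88 3.004 -1.476
v 1.628 3.257 -1.468
v 0.78 3.804 -2.581
v 1.229 3.247 -2.917
v 1.52 3.616 -2.784
v 1.243 3.96 -2.577
v 0.478 3.459 -2.414
v 0.927 2.902 -2.749
v 0.729 2.713 -2.345
v 0.452 3.057 -2.138
v 0.772 3.363 -2.792
v -3.223 -2.321 -1.861
v -2.967 -1.718 -1.159
v -2.135 -1.513 -2.952
v -1.878 -0.911 -2.25
v -2.322 -3.089 -1.53
v -2.065 -2.487 -0.828
v -1.233 -2.282 -2.621
v -0.977 -1.679 -1.919
f 2 4 1
f 5 2 1
f 1 4 3
f 3 5 1
f 2 8 4
f 6 2 5
f 6 8 2
f 4 8 3
f 7 5 3
f 3 8 7
f 7 6 5
f 8 6 7
f 9 46 25
f 46 20 49
f 25 49 14
f 46 49 25
f 9 25 21
f 25 14 26
f 21 26 10
f 25 26 21
f 9 21 30
f 21 10 31
f 30 31 16
f 21 31 30
f 9 30 42
f 30 16 45
f 42 45 19
f 30 45 42
f 9 42 46
f 42 19 50
f 46 50 20
f 42 50 46
f 10 26 37
f 26 14 40
f 37 40 18
f 26 40 37
f 14 49 27
f 49 20 48
f 27 48 13
f 49 48 27
f 20 50 47
f 50 19 43
f 47 43 11
f 50 43 47
f 19 45 44
f 45 16 32
f 44 32 15
f 45 32 44
f 16 31 36
f 31 10 33
f 36 33 17
f 31 33 36
f 12 38 24
f 38 18 39
f 24 39 13
f 38 39 24
f 12 24 22
f 24 13 23
f 22 23 11
f 24 23 22
f 12 22 29
f 22 11 28
f 29 28 15
f 22 28 29
f 12 29 34
f 29 15 35
f 34 35 17
f 29 35 34
f 12 34 38
f 34 17 41
f 38 41 18
f 34 41 38
f 13 39 27
f 39 18 40
f 27 40 14
f 39 40 27
f 11 23 47
f 23 13 48
f 47 48 20
f 23 48 47
f 15 28 44
f 28 11 43
f 44 43 19
f 28 43 44
f 17 35 36
f 35 15 32
f 36 32 16
f 35 32 36
f 18 41 37
f 41 17 33
f 37 33 10
f 41 33 37
f 52 54 51
f 55 52 51
f 51 54 53
f 53 55 51
f 52 58 54
f 56 52 55
f 56 58 52
f 54 58 53
f 57 55 53
f 53 58 57
f 57 56 55
f 58 56 57



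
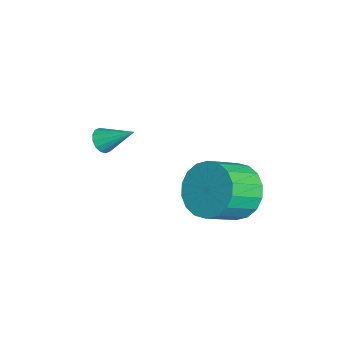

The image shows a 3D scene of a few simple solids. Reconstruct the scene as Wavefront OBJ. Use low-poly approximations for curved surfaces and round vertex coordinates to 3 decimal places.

v 0.902 0.036 -3.736
v 1.855 0.291 -4.222
v 2.551 -0.76 -3.41
v 1.598 -1.016 -2.924
v 1.848 0.588 -3.833
v 2.545 -0.464 -3.021
v 1.654 0.775 -3.424
v 2.351 -0.277 -2.612
v 1.311 0.816 -3.077
v 2.008 -0.236 -2.265
v 0.887 0.702 -2.861
v 1.584 -0.35 -2.049
v 0.466 0.456 -2.818
v 1.162 -0.595 -2.006
v 0.131 0.127 -2.956
v 0.828 -0.924 -2.145
v -0.051 -0.22 -3.25
v 0.645 -1.271 -2.438
v -0.045 -0.516 -3.639
v 0.652 -1.568 -2.827
v 0.149 -0.703 -4.048
v 0.846 -1.755 -3.236
v 0.492 -0.744 -4.395
v 1.189 -1.796 -3.583
v 0.916 -0.63 -4.611
v 1.613 -1.682 -3.799
v 1.338 -0.385 -4.654
v 2.034 -1.436 -3.842
v 1.672 -0.056 -4.515
v 2.369 -1.107 -3.704
v -2.479 -4.221 -3.776
v -2.086 -4.136 -4.12
v -2.001 -3.159 -2.964
v -2.292 -3.976 -4.207
v -2.548 -3.883 -4.178
v -2.786 -3.88 -4.042
v -2.942 -3.968 -3.834
v -2.974 -4.125 -3.611
v -2.873 -4.307 -3.432
v -2.667 -4.466 -3.345
v -2.411 -4.559 -3.374
v -2.173 -4.562 -3.51
v -2.017 -4.474 -3.718
v -1.985 -4.318 -3.941
f 2 1 5
f 2 5 3
f 3 5 6
f 3 6 4
f 5 1 7
f 5 7 6
f 6 7 8
f 6 8 4
f 7 1 9
f 7 9 8
f 8 9 10
f 8 10 4
f 9 1 11
f 9 11 10
f 10 11 12
f 10 12 4
f 11 1 13
f 11 13 12
f 12 13 14
f 12 14 4
f 13 1 15
f 13 15 14
f 14 15 16
f 14 16 4
f 15 1 17
f 15 17 16
f 16 17 18
f 16 18 4
f 17 1 19
f 17 19 18
f 18 19 20
f 18 20 4
f 19 1 21
f 19 21 20
f 20 21 22
f 20 22 4
f 21 1 23
f 21 23 22
f 22 23 24
f 22 24 4
f 23 1 25
f 23 25 24
f 24 25 26
f 24 26 4
f 25 1 27
f 25 27 26
f 26 27 28
f 26 28 4
f 27 1 29
f 27 29 28
f 28 29 30
f 28 30 4
f 29 1 2
f 29 2 30
f 30 2 3
f 30 3 4
f 32 31 34
f 32 34 33
f 34 31 35
f 34 35 33
f 35 31 36
f 35 36 33
f 36 31 37
f 36 37 33
f 37 31 38
f 37 38 33
f 38 31 39
f 38 39 33
f 39 31 40
f 39 40 33
f 40 31 41
f 40 41 33
f 41 31 42
f 41 42 33
f 42 31 43
f 42 43 33
f 43 31 44
f 43 44 33
f 44 31 32
f 44 32 33



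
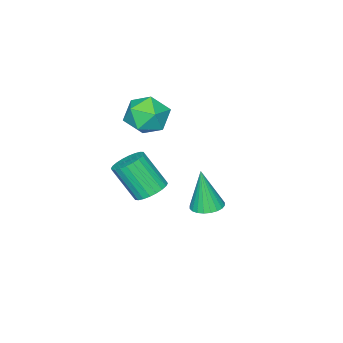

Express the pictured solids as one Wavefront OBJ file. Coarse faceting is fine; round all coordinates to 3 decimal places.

v 2.837 1.494 -1.843
v 3.386 1.8 -1.799
v 2.863 1.206 -0.137
v 3.226 1.984 -1.766
v 3.007 2.093 -1.744
v 2.762 2.11 -1.738
v 2.528 2.034 -1.747
v 2.342 1.876 -1.771
v 2.231 1.659 -1.806
v 2.212 1.418 -1.846
v 2.288 1.188 -1.886
v 2.449 1.004 -1.92
v 2.668 0.895 -1.941
v 2.913 0.877 -1.948
v 3.146 0.953 -1.939
v 3.333 1.112 -1.915
v 3.444 1.328 -1.88
v 3.463 1.57 -1.839
v 1.733 -2.136 -3.408
v 2.443 -2.123 -3.53
v 2.696 -3.052 -2.153
v 1.987 -3.064 -2.032
v 2.411 -1.894 -3.37
v 2.664 -2.823 -1.993
v 2.275 -1.702 -3.216
v 2.528 -2.631 -1.839
v 2.058 -1.577 -3.091
v 2.311 -2.505 -1.714
v 1.79 -1.536 -3.014
v 2.043 -2.465 -1.637
v 1.514 -1.586 -2.998
v 1.768 -2.515 -1.621
v 1.272 -1.72 -3.044
v 1.525 -2.649 -1.667
v 1.1 -1.918 -3.145
v 1.353 -2.847 -1.768
v 1.024 -2.148 -3.287
v 1.277 -3.077 -1.91
v 1.056 -2.377 -3.447
v 1.309 -3.306 -2.07
v 1.192 -2.569 -3.601
v 1.445 -3.498 -2.224
v 1.409 -2.695 -3.726
v 1.662 -3.623 -2.349
v 1.677 -2.735 -3.803
v 1.93 -3.664 -2.426
v 1.952 -2.685 -3.819
v 2.206 -3.614 -2.442
v 2.195 -2.551 -3.773
v 2.448 -3.48 -2.396
v 2.367 -2.353 -3.672
v 2.62 -3.282 -2.295
v 0.193 -2.508 0.138
v 1.143 -2.433 0.36
v 0.477 -3.867 -0.62
v 1.427 -3.792 -0.398
v 0.772 -3.971 0.306
v 0.597 -3.131 0.775
v 1.023 -3.169 -1.035
v 0.848 -2.329 -0.566
v 1.656 -2.842 -0.365
v 1.501 -3.338 0.464
v 0.119 -2.962 -0.724
v -0.036 -3.458 0.105
f 2 1 4
f 2 4 3
f 4 1 5
f 4 5 3
f 5 1 6
f 5 6 3
f 6 1 7
f 6 7 3
f 7 1 8
f 7 8 3
f 8 1 9
f 8 9 3
f 9 1 10
f 9 10 3
f 10 1 11
f 10 11 3
f 11 1 12
f 11 12 3
f 12 1 13
f 12 13 3
f 13 1 14
f 13 14 3
f 14 1 15
f 14 15 3
f 15 1 16
f 15 16 3
f 16 1 17
f 16 17 3
f 17 1 18
f 17 18 3
f 18 1 2
f 18 2 3
f 20 19 23
f 20 23 21
f 21 23 24
f 21 24 22
f 23 19 25
f 23 25 24
f 24 25 26
f 24 26 22
f 25 19 27
f 25 27 26
f 26 27 28
f 26 28 22
f 27 19 29
f 27 29 28
f 28 29 30
f 28 30 22
f 29 19 31
f 29 31 30
f 30 31 32
f 30 32 22
f 31 19 33
f 31 33 32
f 32 33 34
f 32 34 22
f 33 19 35
f 33 35 34
f 34 35 36
f 34 36 22
f 35 19 37
f 35 37 36
f 36 37 38
f 36 38 22
f 37 19 39
f 37 39 38
f 38 39 40
f 38 40 22
f 39 19 41
f 39 41 40
f 40 41 42
f 40 42 22
f 41 19 43
f 41 43 42
f 42 43 44
f 42 44 22
f 43 19 45
f 43 45 44
f 44 45 46
f 44 46 22
f 45 19 47
f 45 47 46
f 46 47 48
f 46 48 22
f 47 19 49
f 47 49 48
f 48 49 50
f 48 50 22
f 49 19 51
f 49 51 50
f 50 51 52
f 50 52 22
f 51 19 20
f 51 20 52
f 52 20 21
f 52 21 22
f 53 64 58
f 53 58 54
f 53 54 60
f 53 60 63
f 53 63 64
f 54 58 62
f 58 64 57
f 64 63 55
f 63 60 59
f 60 54 61
f 56 62 57
f 56 57 55
f 56 55 59
f 56 59 61
f 56 61 62
f 57 62 58
f 55 57 64
f 59 55 63
f 61 59 60
f 62 61 54



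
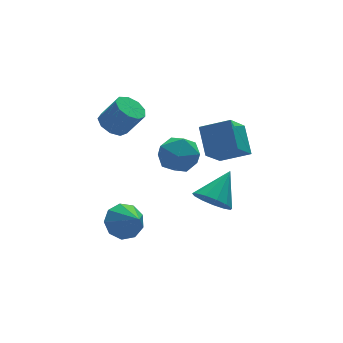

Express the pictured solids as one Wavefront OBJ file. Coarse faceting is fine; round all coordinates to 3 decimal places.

v -0.228 -2.676 -0.079
v 0.534 -3.087 -0.636
v 1.088 -1.884 1.139
v 0.43 -2.564 -0.863
v 0.117 -2.076 -0.842
v -0.306 -1.778 -0.578
v -0.704 -1.765 -0.156
v -0.951 -2.042 0.291
v -0.969 -2.519 0.62
v -0.751 -3.047 0.727
v -0.367 -3.456 0.579
v 0.06 -3.618 0.221
v 0.397 -3.48 -0.231
v 0.35 2.118 0.148
v 0.935 1.554 1.043
v -1.155 0.886 0.357
v -0.57 0.322 1.252
v -0.983 1.447 1.414
v -0.052 2.209 1.284
v -0.168 0.231 0.116
v 0.763 0.993 -0.014
v 0.616 0.388 1.023
v 0.112 1.14 1.826
v -0.332 1.3 -0.426
v -0.836 2.052 0.377
v -3.645 -0.256 -2.076
v -2.774 -0.513 -2.603
v -3.435 -1.584 -1.084
v -2.61 -0.078 -2.055
v -2.931 0.274 -1.517
v -3.586 0.377 -1.24
v -4.268 0.184 -1.355
v -4.659 -0.215 -1.806
v -4.575 -0.634 -2.384
v -4.056 -0.876 -2.818
v -3.345 -0.828 -2.904
v 0.584 -0.278 1.366
v 0.865 1.041 2.498
v 1.765 0.548 0.112
v 2.046 1.866 1.244
v 1.854 -1.106 2.016
v 2.135 0.212 3.148
v 3.035 -0.281 0.762
v 3.316 1.038 1.894
v -2.576 3.463 2.195
v -1.809 3.518 1.789
v -1.077 2.993 3.099
v -1.844 2.937 3.505
v -1.931 4.032 2.063
v -1.199 3.506 3.373
v -2.355 4.279 2.399
v -1.624 3.754 3.709
v -2.883 4.144 2.64
v -2.151 3.619 3.95
v -3.267 3.691 2.672
v -2.535 3.166 3.982
v -3.327 3.13 2.481
v -2.595 2.605 3.792
v -3.036 2.725 2.157
v -2.304 2.2 3.467
v -2.53 2.665 1.85
v -1.798 2.14 3.16
v -2.045 2.978 1.704
v -1.313 2.453 3.015
f 2 1 4
f 2 4 3
f 4 1 5
f 4 5 3
f 5 1 6
f 5 6 3
f 6 1 7
f 6 7 3
f 7 1 8
f 7 8 3
f 8 1 9
f 8 9 3
f 9 1 10
f 9 10 3
f 10 1 11
f 10 11 3
f 11 1 12
f 11 12 3
f 12 1 13
f 12 13 3
f 13 1 2
f 13 2 3
f 14 25 19
f 14 19 15
f 14 15 21
f 14 21 24
f 14 24 25
f 15 19 23
f 19 25 18
f 25 24 16
f 24 21 20
f 21 15 22
f 17 23 18
f 17 18 16
f 17 16 20
f 17 20 22
f 17 22 23
f 18 23 19
f 16 18 25
f 20 16 24
f 22 20 21
f 23 22 15
f 27 26 29
f 27 29 28
f 29 26 30
f 29 30 28
f 30 26 31
f 30 31 28
f 31 26 32
f 31 32 28
f 32 26 33
f 32 33 28
f 33 26 34
f 33 34 28
f 34 26 35
f 34 35 28
f 35 26 36
f 35 36 28
f 36 26 27
f 36 27 28
f 38 40 37
f 41 38 37
f 37 40 39
f 39 41 37
f 38 44 40
f 42 38 41
f 42 44 38
f 40 44 39
f 43 41 39
f 39 44 43
f 43 42 41
f 44 42 43
f 46 45 49
f 46 49 47
f 47 49 50
f 47 50 48
f 49 45 51
f 49 51 50
f 50 51 52
f 50 52 48
f 51 45 53
f 51 53 52
f 52 53 54
f 52 54 48
f 53 45 55
f 53 55 54
f 54 55 56
f 54 56 48
f 55 45 57
f 55 57 56
f 56 57 58
f 56 58 48
f 57 45 59
f 57 59 58
f 58 59 60
f 58 60 48
f 59 45 61
f 59 61 60
f 60 61 62
f 60 62 48
f 61 45 63
f 61 63 62
f 62 63 64
f 62 64 48
f 63 45 46
f 63 46 64
f 64 46 47
f 64 47 48



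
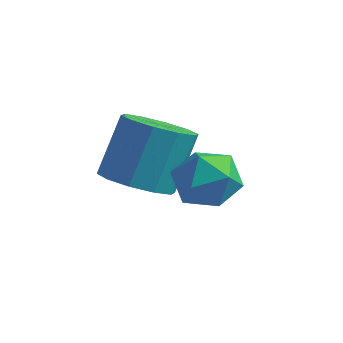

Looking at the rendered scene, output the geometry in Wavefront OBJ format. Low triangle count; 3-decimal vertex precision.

v -3.597 2.806 -0.303
v -2.753 3.277 -0.659
v -2.639 4.285 0.947
v -3.483 3.814 1.303
v -3.26 3.619 -0.838
v -3.145 4.627 0.768
v -3.895 3.65 -0.812
v -3.78 4.659 0.794
v -4.417 3.359 -0.592
v -4.302 4.368 1.014
v -4.625 2.857 -0.262
v -4.51 3.865 1.345
v -4.441 2.335 0.053
v -4.327 3.343 1.659
v -3.935 1.993 0.232
v -3.82 3.001 1.838
v -3.3 1.961 0.206
v -3.185 2.97 1.812
v -2.778 2.252 -0.014
v -2.663 3.261 1.592
v -2.57 2.755 -0.345
v -2.455 3.763 1.262
v -2.016 2.464 0.562
v -1.33 3.076 0.787
v -1.25 1.344 1.273
v -0.564 1.956 1.498
v -1.416 2.031 1.903
v -1.889 2.723 1.464
v -0.691 1.697 0.596
v -1.164 2.389 0.157
v -0.511 2.602 0.808
v -0.959 2.808 1.616
v -1.621 1.612 0.444
v -2.069 1.818 1.252
f 2 1 5
f 2 5 3
f 3 5 6
f 3 6 4
f 5 1 7
f 5 7 6
f 6 7 8
f 6 8 4
f 7 1 9
f 7 9 8
f 8 9 10
f 8 10 4
f 9 1 11
f 9 11 10
f 10 11 12
f 10 12 4
f 11 1 13
f 11 13 12
f 12 13 14
f 12 14 4
f 13 1 15
f 13 15 14
f 14 15 16
f 14 16 4
f 15 1 17
f 15 17 16
f 16 17 18
f 16 18 4
f 17 1 19
f 17 19 18
f 18 19 20
f 18 20 4
f 19 1 21
f 19 21 20
f 20 21 22
f 20 22 4
f 21 1 2
f 21 2 22
f 22 2 3
f 22 3 4
f 23 34 28
f 23 28 24
f 23 24 30
f 23 30 33
f 23 33 34
f 24 28 32
f 28 34 27
f 34 33 25
f 33 30 29
f 30 24 31
f 26 32 27
f 26 27 25
f 26 25 29
f 26 29 31
f 26 31 32
f 27 32 28
f 25 27 34
f 29 25 33
f 31 29 30
f 32 31 24



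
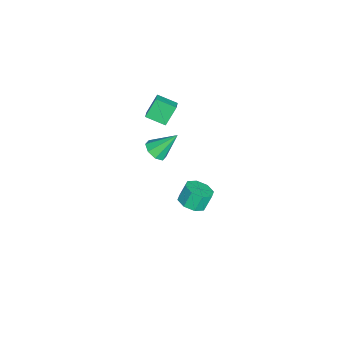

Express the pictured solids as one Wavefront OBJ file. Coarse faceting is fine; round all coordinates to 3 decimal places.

v -0.965 1.669 -4.264
v -0.118 1.984 -4.089
v -0.489 2.386 -3.02
v -1.335 2.071 -3.196
v -0.523 2.463 -4.409
v -0.893 2.865 -3.341
v -1.186 2.477 -4.645
v -1.557 2.879 -3.576
v -1.72 2.018 -4.657
v -2.091 2.419 -3.589
v -1.811 1.354 -4.44
v -2.182 1.756 -3.371
v -1.407 0.875 -4.119
v -1.777 1.277 -3.051
v -0.743 0.861 -3.884
v -1.114 1.263 -2.815
v -0.209 1.321 -3.871
v -0.58 1.722 -2.803
v 1.328 -0.009 3.181
v 1.889 -0.343 3.607
v 1.012 1.169 4.519
v 2.095 0.101 3.265
v 1.851 0.48 2.874
v 1.301 0.573 2.662
v 0.766 0.325 2.755
v 0.56 -0.119 3.097
v 0.804 -0.498 3.489
v 1.354 -0.591 3.7
v -2.362 -0.595 4.557
v -1.591 -0.524 4.932
v -2.242 0.601 4.087
v -1.472 0.671 4.463
v -1.748 -1.111 3.397
v -0.978 -1.041 3.773
v -1.629 0.084 2.928
v -0.858 0.155 3.303
f 2 1 5
f 2 5 3
f 3 5 6
f 3 6 4
f 5 1 7
f 5 7 6
f 6 7 8
f 6 8 4
f 7 1 9
f 7 9 8
f 8 9 10
f 8 10 4
f 9 1 11
f 9 11 10
f 10 11 12
f 10 12 4
f 11 1 13
f 11 13 12
f 12 13 14
f 12 14 4
f 13 1 15
f 13 15 14
f 14 15 16
f 14 16 4
f 15 1 17
f 15 17 16
f 16 17 18
f 16 18 4
f 17 1 2
f 17 2 18
f 18 2 3
f 18 3 4
f 20 19 22
f 20 22 21
f 22 19 23
f 22 23 21
f 23 19 24
f 23 24 21
f 24 19 25
f 24 25 21
f 25 19 26
f 25 26 21
f 26 19 27
f 26 27 21
f 27 19 28
f 27 28 21
f 28 19 20
f 28 20 21
f 30 32 29
f 33 30 29
f 29 32 31
f 31 33 29
f 30 36 32
f 34 30 33
f 34 36 30
f 32 36 31
f 35 33 31
f 31 36 35
f 35 34 33
f 36 34 35



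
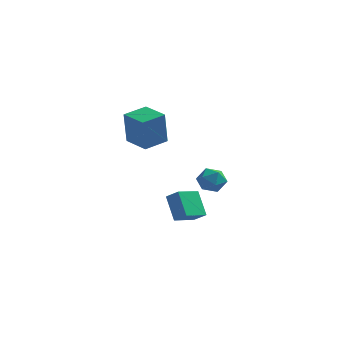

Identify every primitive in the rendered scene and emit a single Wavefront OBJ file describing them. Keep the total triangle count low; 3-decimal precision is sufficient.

v -1.745 0.147 -4.307
v -2.436 1.084 -2.988
v -0.923 1.383 -4.754
v -1.614 2.32 -3.434
v -0.986 -0.14 -3.706
v -1.677 0.797 -2.386
v -0.164 1.096 -4.152
v -0.855 2.033 -2.833
v -4.045 -1.063 2.05
v -4.118 -1.34 4.1
v -3.144 0.133 2.244
v -3.217 -0.144 4.294
v -2.763 -2.016 1.966
v -2.836 -2.293 4.016
v -1.862 -0.82 2.16
v -1.935 -1.097 4.21
v -0.96 1.975 -1.837
v -0.467 2.24 -1.1
v 0.307 1.74 -2.6
v 0.8 2.005 -1.863
v 0.327 1.21 -1.842
v -0.456 1.355 -1.37
v 0.296 2.625 -2.33
v -0.487 2.77 -1.858
v 0.309 2.642 -1.405
v 0.329 1.767 -1.103
v -0.489 2.213 -2.597
v -0.469 1.338 -2.295
f 2 4 1
f 5 2 1
f 1 4 3
f 3 5 1
f 2 8 4
f 6 2 5
f 6 8 2
f 4 8 3
f 7 5 3
f 3 8 7
f 7 6 5
f 8 6 7
f 10 12 9
f 13 10 9
f 9 12 11
f 11 13 9
f 10 16 12
f 14 10 13
f 14 16 10
f 12 16 11
f 15 13 11
f 11 16 15
f 15 14 13
f 16 14 15
f 17 28 22
f 17 22 18
f 17 18 24
f 17 24 27
f 17 27 28
f 18 22 26
f 22 28 21
f 28 27 19
f 27 24 23
f 24 18 25
f 20 26 21
f 20 21 19
f 20 19 23
f 20 23 25
f 20 25 26
f 21 26 22
f 19 21 28
f 23 19 27
f 25 23 24
f 26 25 18



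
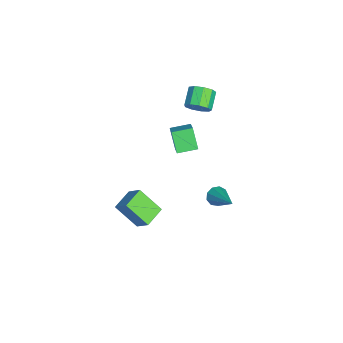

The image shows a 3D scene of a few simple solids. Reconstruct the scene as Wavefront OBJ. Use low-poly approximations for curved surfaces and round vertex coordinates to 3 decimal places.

v 0.257 0.013 -1.284
v 0.656 -0.282 -1.621
v 1.763 0.807 -0.196
v 0.579 0.087 -1.784
v 0.352 0.421 -1.713
v 0.08 0.565 -1.441
v -0.109 0.45 -1.096
v -0.127 0.131 -0.838
v 0.034 -0.243 -0.789
v 0.3 -0.497 -0.971
v 0.545 -0.512 -1.3
v 4.18 -3.884 0.465
v 3.732 -4.98 1.586
v 3.18 -3.256 0.68
v 2.732 -4.352 1.8
v 4.708 -3.308 1.24
v 4.26 -4.404 2.36
v 3.708 -2.68 1.454
v 3.26 -3.776 2.575
v -1.454 -2.476 2.785
v -0.472 -2.349 3.481
v -1.693 -1.412 2.929
v -0.711 -1.285 3.625
v -0.749 -2.175 1.735
v 0.233 -2.048 2.431
v -0.988 -1.111 1.879
v -0.006 -0.984 2.575
v -2.443 -1.07 3.542
v -2.192 -1.465 4.102
v -3.167 -1.265 4.679
v -3.417 -0.87 4.118
v -2.061 -0.987 4.158
v -3.035 -0.787 4.735
v -2.108 -0.547 3.926
v -3.082 -0.347 4.503
v -2.312 -0.353 3.514
v -3.286 -0.152 4.091
v -2.577 -0.493 3.115
v -3.551 -0.293 3.692
v -2.779 -0.904 2.915
v -3.754 -0.704 3.492
v -2.824 -1.392 3.009
v -3.799 -1.192 3.586
v -2.691 -1.73 3.352
v -3.665 -1.53 3.929
v -2.441 -1.759 3.784
v -3.416 -1.559 4.36
f 2 1 4
f 2 4 3
f 4 1 5
f 4 5 3
f 5 1 6
f 5 6 3
f 6 1 7
f 6 7 3
f 7 1 8
f 7 8 3
f 8 1 9
f 8 9 3
f 9 1 10
f 9 10 3
f 10 1 11
f 10 11 3
f 11 1 2
f 11 2 3
f 13 15 12
f 16 13 12
f 12 15 14
f 14 16 12
f 13 19 15
f 17 13 16
f 17 19 13
f 15 19 14
f 18 16 14
f 14 19 18
f 18 17 16
f 19 17 18
f 21 23 20
f 24 21 20
f 20 23 22
f 22 24 20
f 21 27 23
f 25 21 24
f 25 27 21
f 23 27 22
f 26 24 22
f 22 27 26
f 26 25 24
f 27 25 26
f 29 28 32
f 29 32 30
f 30 32 33
f 30 33 31
f 32 28 34
f 32 34 33
f 33 34 35
f 33 35 31
f 34 28 36
f 34 36 35
f 35 36 37
f 35 37 31
f 36 28 38
f 36 38 37
f 37 38 39
f 37 39 31
f 38 28 40
f 38 40 39
f 39 40 41
f 39 41 31
f 40 28 42
f 40 42 41
f 41 42 43
f 41 43 31
f 42 28 44
f 42 44 43
f 43 44 45
f 43 45 31
f 44 28 46
f 44 46 45
f 45 46 47
f 45 47 31
f 46 28 29
f 46 29 47
f 47 29 30
f 47 30 31



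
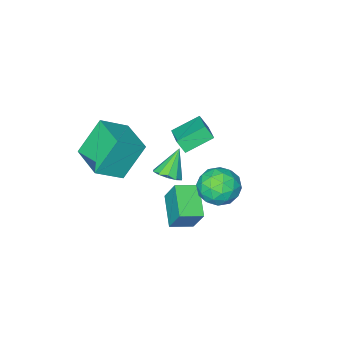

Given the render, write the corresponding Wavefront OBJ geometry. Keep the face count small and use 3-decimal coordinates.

v -0.701 -1.283 -2.676
v -0.697 -0.471 -1.216
v 0.111 0.159 -3.481
v 0.115 0.971 -2.021
v 0.385 -1.751 -2.419
v 0.389 -0.939 -0.959
v 1.197 -0.309 -3.224
v 1.201 0.503 -1.764
v -3.808 -3.762 -0.821
v -3.582 -4.185 -0.12
v -3.02 -2.306 -0.197
v -2.793 -2.729 0.505
v -2.407 -4.211 -1.545
v -2.18 -4.634 -0.843
v -1.618 -2.755 -0.92
v -1.392 -3.178 -0.219
v -1.125 2.091 0.434
v -0.005 2.125 0.529
v -1.015 0.415 -0.269
v 0.105 0.449 -0.174
v -0.537 0.397 0.749
v -0.605 1.433 1.183
v -0.415 1.107 -0.923
v -0.483 2.143 -0.489
v 0.434 1.516 -0.309
v 0.359 1.078 0.724
v -1.379 1.462 -0.464
v -1.454 1.024 0.569
v -0.575 2.255 0.543
v -0.445 0.285 -0.283
v -0.823 0.255 0.259
v -0.164 0.275 0.315
v -0.927 1.848 0.928
v -0.269 1.868 0.984
v -0.581 0.853 1.113
v -0.751 0.672 -0.724
v -0.093 0.692 -0.668
v -0.856 2.265 -0.055
v -0.197 2.285 0.001
v -0.439 1.687 -0.853
v 0.342 1.917 0.106
v 0.407 0.932 -0.307
v 0.1 1.319 -0.747
v 0.06 1.928 -0.492
v 0.298 1.659 0.714
v 0.363 0.675 0.301
v -0.015 0.644 0.843
v -0.055 1.253 1.098
v 0.556 1.302 0.221
v -1.383 1.865 -0.041
v -1.318 0.881 -0.454
v -0.965 1.287 -0.838
v -1.005 1.896 -0.583
v -1.427 1.608 0.567
v -1.362 0.623 0.154
v -1.08 0.612 0.752
v -1.12 1.221 1.007
v -1.576 1.238 0.039
v 2.334 1.116 2.483
v 2.913 1.204 2.902
v 1.466 0.844 3.737
v 2.717 1.6 2.853
v 2.376 1.812 2.662
v 2.018 1.758 2.403
v 1.781 1.459 2.174
v 1.756 1.029 2.063
v 1.951 0.632 2.112
v 2.293 0.42 2.303
v 2.65 0.474 2.562
v 2.887 0.773 2.791
v 1.104 -3.651 1.985
v 2.472 -3.971 2.906
v 1.517 -1.655 2.064
v 2.885 -1.975 2.985
v 2.295 -3.825 0.155
v 3.663 -4.145 1.076
v 2.708 -1.829 0.234
v 4.076 -2.149 1.155
f 2 4 1
f 5 2 1
f 1 4 3
f 3 5 1
f 2 8 4
f 6 2 5
f 6 8 2
f 4 8 3
f 7 5 3
f 3 8 7
f 7 6 5
f 8 6 7
f 10 12 9
f 13 10 9
f 9 12 11
f 11 13 9
f 10 16 12
f 14 10 13
f 14 16 10
f 12 16 11
f 15 13 11
f 11 16 15
f 15 14 13
f 16 14 15
f 17 54 33
f 54 28 57
f 33 57 22
f 54 57 33
f 17 33 29
f 33 22 34
f 29 34 18
f 33 34 29
f 17 29 38
f 29 18 39
f 38 39 24
f 29 39 38
f 17 38 50
f 38 24 53
f 50 53 27
f 38 53 50
f 17 50 54
f 50 27 58
f 54 58 28
f 50 58 54
f 18 34 45
f 34 22 48
f 45 48 26
f 34 48 45
f 22 57 35
f 57 28 56
f 35 56 21
f 57 56 35
f 28 58 55
f 58 27 51
f 55 51 19
f 58 51 55
f 27 53 52
f 53 24 40
f 52 40 23
f 53 40 52
f 24 39 44
f 39 18 41
f 44 41 25
f 39 41 44
f 20 46 32
f 46 26 47
f 32 47 21
f 46 47 32
f 20 32 30
f 32 21 31
f 30 31 19
f 32 31 30
f 20 30 37
f 30 19 36
f 37 36 23
f 30 36 37
f 20 37 42
f 37 23 43
f 42 43 25
f 37 43 42
f 20 42 46
f 42 25 49
f 46 49 26
f 42 49 46
f 21 47 35
f 47 26 48
f 35 48 22
f 47 48 35
f 19 31 55
f 31 21 56
f 55 56 28
f 31 56 55
f 23 36 52
f 36 19 51
f 52 51 27
f 36 51 52
f 25 43 44
f 43 23 40
f 44 40 24
f 43 40 44
f 26 49 45
f 49 25 41
f 45 41 18
f 49 41 45
f 60 59 62
f 60 62 61
f 62 59 63
f 62 63 61
f 63 59 64
f 63 64 61
f 64 59 65
f 64 65 61
f 65 59 66
f 65 66 61
f 66 59 67
f 66 67 61
f 67 59 68
f 67 68 61
f 68 59 69
f 68 69 61
f 69 59 70
f 69 70 61
f 70 59 60
f 70 60 61
f 72 74 71
f 75 72 71
f 71 74 73
f 73 75 71
f 72 78 74
f 76 72 75
f 76 78 72
f 74 78 73
f 77 75 73
f 73 78 77
f 77 76 75
f 78 76 77



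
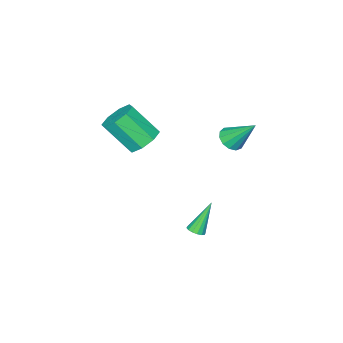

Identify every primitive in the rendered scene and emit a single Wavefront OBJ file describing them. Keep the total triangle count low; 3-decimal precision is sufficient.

v -0.073 0.525 1.447
v 0.665 0.627 1.527
v -0.407 1.775 2.933
v 0.534 0.919 1.252
v 0.21 1.086 1.038
v -0.204 1.075 0.955
v -0.577 0.889 1.027
v -0.789 0.588 1.233
v -0.775 0.266 1.507
v -0.537 0.027 1.762
v -0.153 -0.054 1.917
v 0.257 0.048 1.923
v 0.562 0.302 1.777
v 2.879 -2.549 1.275
v 3.455 -3.045 0.641
v 4.057 -4.327 2.191
v 3.481 -3.831 2.825
v 3.819 -2.471 0.975
v 4.421 -3.752 2.525
v 3.632 -1.942 1.484
v 4.234 -3.224 3.035
v 3.004 -1.769 1.871
v 3.606 -3.051 3.422
v 2.303 -2.053 1.909
v 2.905 -3.335 3.459
v 1.939 -2.628 1.575
v 2.541 -3.909 3.125
v 2.126 -3.156 1.065
v 2.728 -4.438 2.616
v 2.754 -3.329 0.678
v 3.356 -4.611 2.229
v 2.061 0.187 -4.57
v 2.486 0.338 -4.333
v 1.079 0.313 -2.89
v 2.372 0.561 -4.416
v 2.174 0.683 -4.541
v 1.946 0.673 -4.674
v 1.749 0.532 -4.778
v 1.635 0.299 -4.827
v 1.636 0.035 -4.807
v 1.75 -0.187 -4.724
v 1.948 -0.31 -4.599
v 2.176 -0.299 -4.466
v 2.373 -0.158 -4.361
v 2.487 0.075 -4.312
f 2 1 4
f 2 4 3
f 4 1 5
f 4 5 3
f 5 1 6
f 5 6 3
f 6 1 7
f 6 7 3
f 7 1 8
f 7 8 3
f 8 1 9
f 8 9 3
f 9 1 10
f 9 10 3
f 10 1 11
f 10 11 3
f 11 1 12
f 11 12 3
f 12 1 13
f 12 13 3
f 13 1 2
f 13 2 3
f 15 14 18
f 15 18 16
f 16 18 19
f 16 19 17
f 18 14 20
f 18 20 19
f 19 20 21
f 19 21 17
f 20 14 22
f 20 22 21
f 21 22 23
f 21 23 17
f 22 14 24
f 22 24 23
f 23 24 25
f 23 25 17
f 24 14 26
f 24 26 25
f 25 26 27
f 25 27 17
f 26 14 28
f 26 28 27
f 27 28 29
f 27 29 17
f 28 14 30
f 28 30 29
f 29 30 31
f 29 31 17
f 30 14 15
f 30 15 31
f 31 15 16
f 31 16 17
f 33 32 35
f 33 35 34
f 35 32 36
f 35 36 34
f 36 32 37
f 36 37 34
f 37 32 38
f 37 38 34
f 38 32 39
f 38 39 34
f 39 32 40
f 39 40 34
f 40 32 41
f 40 41 34
f 41 32 42
f 41 42 34
f 42 32 43
f 42 43 34
f 43 32 44
f 43 44 34
f 44 32 45
f 44 45 34
f 45 32 33
f 45 33 34



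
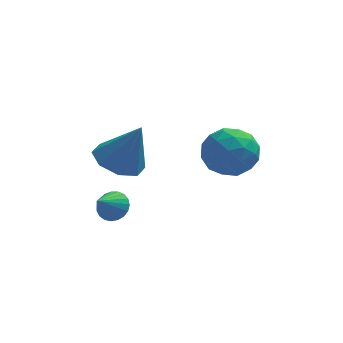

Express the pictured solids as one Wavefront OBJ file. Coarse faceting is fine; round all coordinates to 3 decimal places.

v -0.954 0.137 -3.083
v -0.491 0.137 -2.769
v -1.446 -0.477 -2.357
v -0.604 0.324 -2.688
v -0.778 0.478 -2.676
v -0.983 0.573 -2.734
v -1.182 0.593 -2.852
v -1.343 0.534 -3.011
v -1.435 0.406 -3.182
v -1.445 0.231 -3.336
v -1.37 0.04 -3.446
v -1.223 -0.134 -3.493
v -1.029 -0.261 -3.47
v -0.823 -0.32 -3.38
v -0.639 -0.3 -3.238
v -0.51 -0.204 -3.07
v -0.457 -0.049 -2.904
v -0.75 0.506 -1.245
v 0.048 0.491 -1.616
v -0.05 0.374 0.265
v -0.156 1.116 -1.468
v -0.708 1.383 -1.189
v -1.284 1.136 -0.943
v -1.548 0.52 -0.874
v -1.344 -0.105 -1.023
v -0.792 -0.372 -1.302
v -0.215 -0.125 -1.548
v 1.783 0.825 -0.874
v 2.266 1.12 -1.645
v 2.974 -0.08 -0.475
v 3.457 0.215 -1.246
v 3.291 0.821 -0.524
v 2.555 1.38 -0.771
v 2.685 -0.34 -1.349
v 1.949 0.219 -1.596
v 2.824 0.4 -1.939
v 3.198 1.118 -1.429
v 2.042 -0.078 -0.691
v 2.416 0.64 -0.181
v 1.92 1.052 -1.295
v 3.32 -0.012 -0.825
v 3.222 0.344 -0.401
v 3.506 0.518 -0.854
v 2.09 1.205 -0.781
v 2.374 1.379 -1.234
v 2.976 1.203 -0.575
v 2.866 -0.339 -0.886
v 3.15 -0.165 -1.339
v 1.734 0.522 -1.266
v 2.018 0.696 -1.719
v 2.264 -0.163 -1.545
v 2.532 0.802 -1.921
v 3.232 0.271 -1.686
v 2.778 -0.056 -1.746
v 2.346 0.273 -1.892
v 2.752 1.224 -1.621
v 3.452 0.693 -1.386
v 3.354 1.049 -0.962
v 2.922 1.377 -1.107
v 3.08 0.801 -1.793
v 1.788 0.347 -0.734
v 2.488 -0.184 -0.499
v 2.318 -0.337 -1.013
v 1.886 -0.009 -1.158
v 2.008 0.769 -0.434
v 2.708 0.238 -0.199
v 2.894 0.767 -0.228
v 2.462 1.096 -0.374
v 2.16 0.239 -0.327
f 2 1 4
f 2 4 3
f 4 1 5
f 4 5 3
f 5 1 6
f 5 6 3
f 6 1 7
f 6 7 3
f 7 1 8
f 7 8 3
f 8 1 9
f 8 9 3
f 9 1 10
f 9 10 3
f 10 1 11
f 10 11 3
f 11 1 12
f 11 12 3
f 12 1 13
f 12 13 3
f 13 1 14
f 13 14 3
f 14 1 15
f 14 15 3
f 15 1 16
f 15 16 3
f 16 1 17
f 16 17 3
f 17 1 2
f 17 2 3
f 19 18 21
f 19 21 20
f 21 18 22
f 21 22 20
f 22 18 23
f 22 23 20
f 23 18 24
f 23 24 20
f 24 18 25
f 24 25 20
f 25 18 26
f 25 26 20
f 26 18 27
f 26 27 20
f 27 18 19
f 27 19 20
f 28 65 44
f 65 39 68
f 44 68 33
f 65 68 44
f 28 44 40
f 44 33 45
f 40 45 29
f 44 45 40
f 28 40 49
f 40 29 50
f 49 50 35
f 40 50 49
f 28 49 61
f 49 35 64
f 61 64 38
f 49 64 61
f 28 61 65
f 61 38 69
f 65 69 39
f 61 69 65
f 29 45 56
f 45 33 59
f 56 59 37
f 45 59 56
f 33 68 46
f 68 39 67
f 46 67 32
f 68 67 46
f 39 69 66
f 69 38 62
f 66 62 30
f 69 62 66
f 38 64 63
f 64 35 51
f 63 51 34
f 64 51 63
f 35 50 55
f 50 29 52
f 55 52 36
f 50 52 55
f 31 57 43
f 57 37 58
f 43 58 32
f 57 58 43
f 31 43 41
f 43 32 42
f 41 42 30
f 43 42 41
f 31 41 48
f 41 30 47
f 48 47 34
f 41 47 48
f 31 48 53
f 48 34 54
f 53 54 36
f 48 54 53
f 31 53 57
f 53 36 60
f 57 60 37
f 53 60 57
f 32 58 46
f 58 37 59
f 46 59 33
f 58 59 46
f 30 42 66
f 42 32 67
f 66 67 39
f 42 67 66
f 34 47 63
f 47 30 62
f 63 62 38
f 47 62 63
f 36 54 55
f 54 34 51
f 55 51 35
f 54 51 55
f 37 60 56
f 60 36 52
f 56 52 29
f 60 52 56

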